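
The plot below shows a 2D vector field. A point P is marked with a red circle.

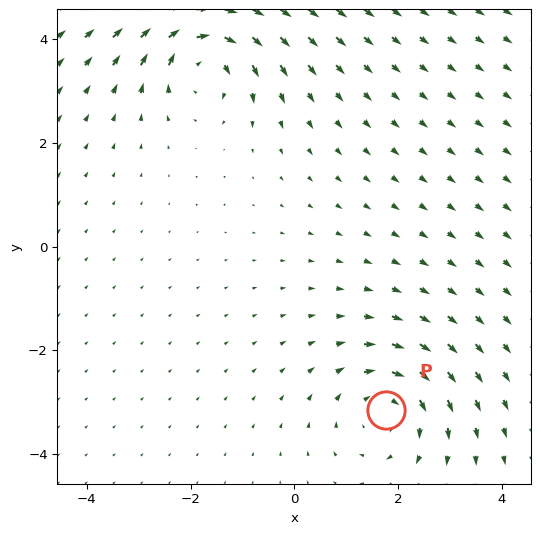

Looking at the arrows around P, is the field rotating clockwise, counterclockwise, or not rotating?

Near P at (1.8, -3.2) the arrows circulate clockwise. The curl (z-component) there is about -4; negative curl means clockwise rotation.

clockwise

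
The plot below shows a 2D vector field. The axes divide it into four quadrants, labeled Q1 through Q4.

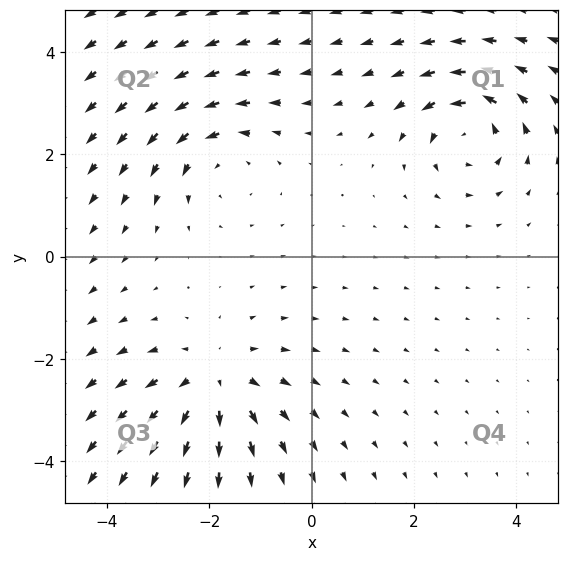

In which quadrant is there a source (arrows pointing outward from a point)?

The source sits at approximately (-1.9, -2.4), which lies in quadrant Q3. The divergence there is about +3, positive as expected for a source.

Q3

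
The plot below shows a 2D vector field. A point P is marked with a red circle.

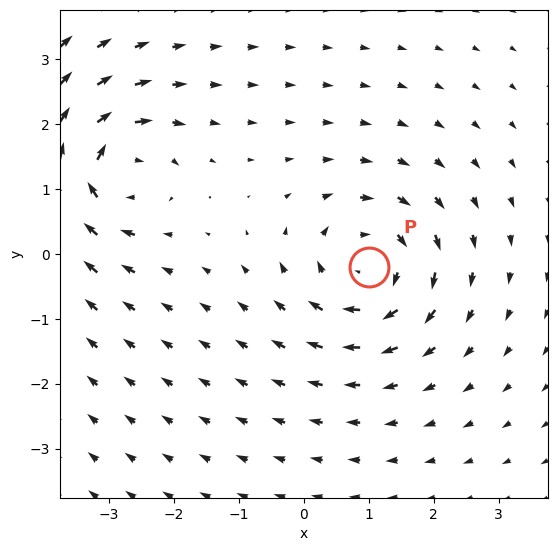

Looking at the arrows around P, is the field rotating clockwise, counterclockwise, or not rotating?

clockwise

Near P at (1.0, -0.2) the arrows circulate clockwise. The curl (z-component) there is about -4; negative curl means clockwise rotation.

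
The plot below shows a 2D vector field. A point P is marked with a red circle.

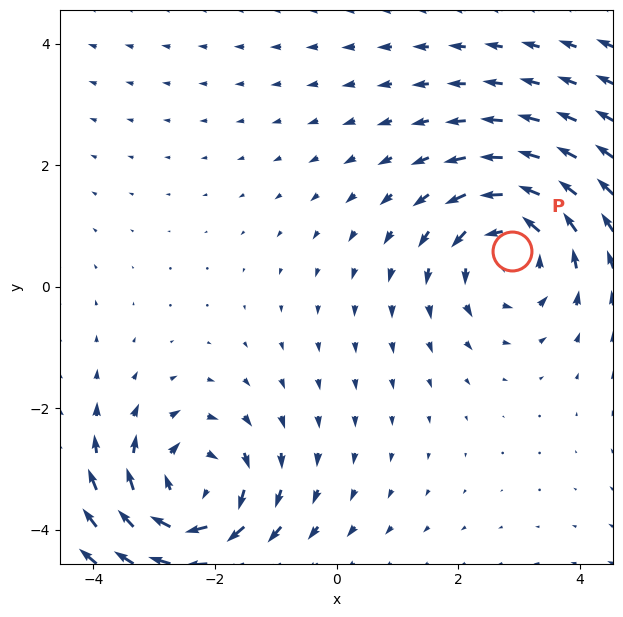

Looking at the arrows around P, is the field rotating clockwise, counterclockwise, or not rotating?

Near P at (2.9, 0.6) the arrows circulate counterclockwise. The curl (z-component) there is about +4; positive curl means counterclockwise rotation.

counterclockwise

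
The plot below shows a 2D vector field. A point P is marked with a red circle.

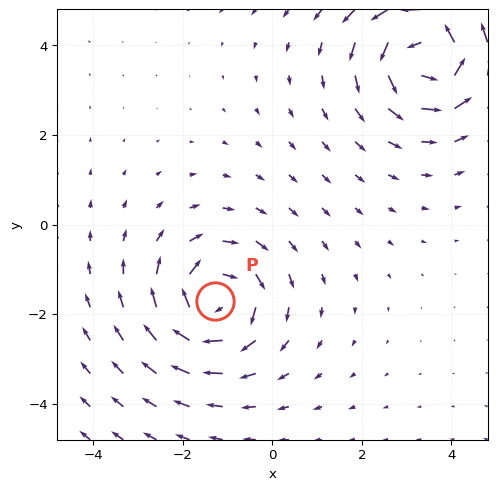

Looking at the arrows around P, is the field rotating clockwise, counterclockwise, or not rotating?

clockwise

Near P at (-1.3, -1.7) the arrows circulate clockwise. The curl (z-component) there is about -3; negative curl means clockwise rotation.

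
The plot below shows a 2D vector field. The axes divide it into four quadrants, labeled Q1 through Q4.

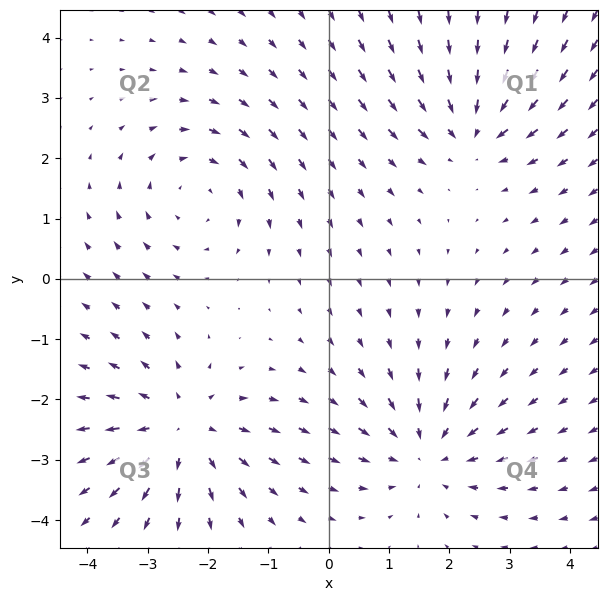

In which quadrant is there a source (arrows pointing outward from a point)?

The source sits at approximately (-2.4, -2.5), which lies in quadrant Q3. The divergence there is about +4, positive as expected for a source.

Q3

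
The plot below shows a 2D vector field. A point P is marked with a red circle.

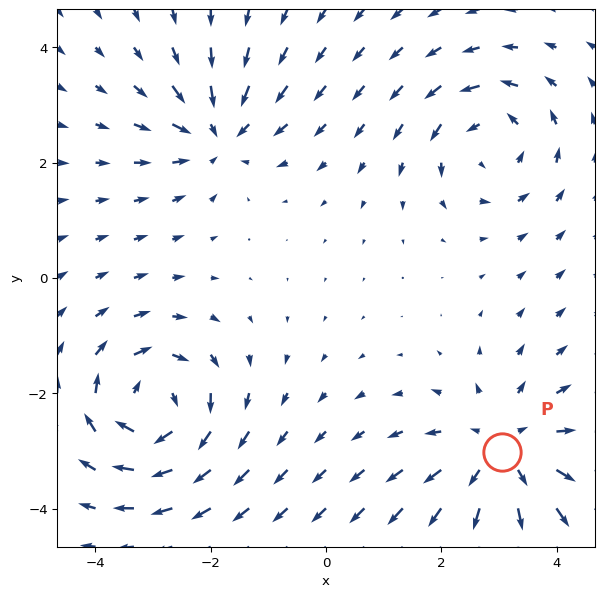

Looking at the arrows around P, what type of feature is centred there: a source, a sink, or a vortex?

At P (3.1, -3.0) the arrows spread outward. Divergence about +4, curl ≈0 — positive divergence with near-zero curl is a source.

source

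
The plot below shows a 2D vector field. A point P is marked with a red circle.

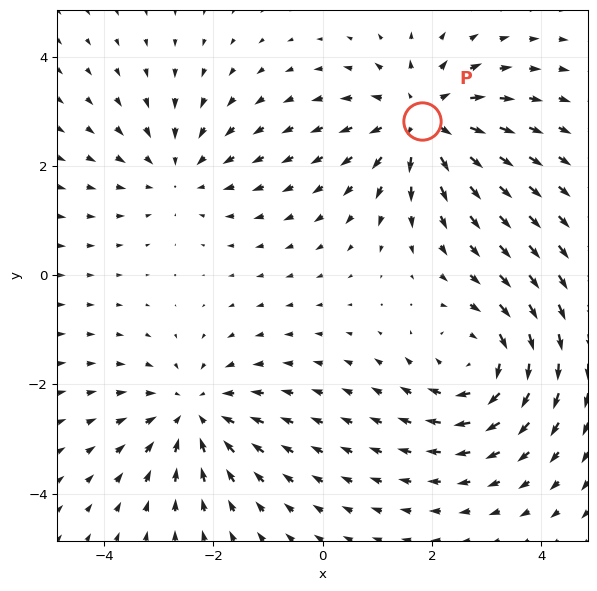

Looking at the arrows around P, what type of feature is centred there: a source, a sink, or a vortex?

At P (1.8, 2.8) the arrows spread outward. Divergence about +5, curl ≈0 — positive divergence with near-zero curl is a source.

source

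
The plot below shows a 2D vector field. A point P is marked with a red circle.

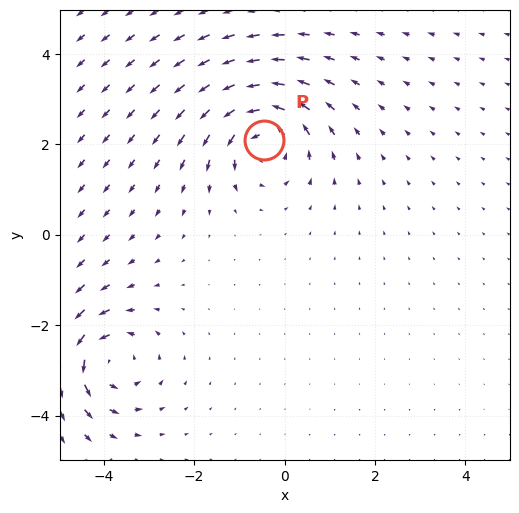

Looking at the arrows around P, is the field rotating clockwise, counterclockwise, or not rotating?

counterclockwise

Near P at (-0.4, 2.1) the arrows circulate counterclockwise. The curl (z-component) there is about +6; positive curl means counterclockwise rotation.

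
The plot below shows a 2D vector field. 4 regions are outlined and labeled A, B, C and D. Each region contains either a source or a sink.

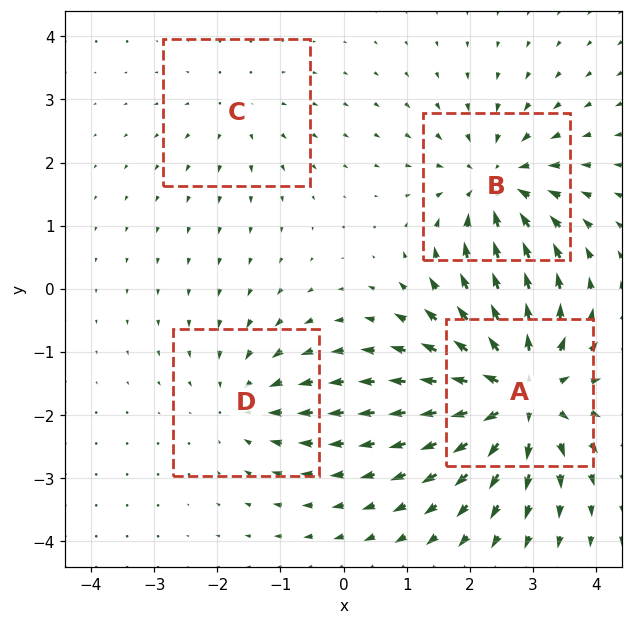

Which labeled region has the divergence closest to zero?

Divergence at each region's feature centre — A: about +7, B: about -5, C: about +2, D: about -3. Region C is closest to zero.

C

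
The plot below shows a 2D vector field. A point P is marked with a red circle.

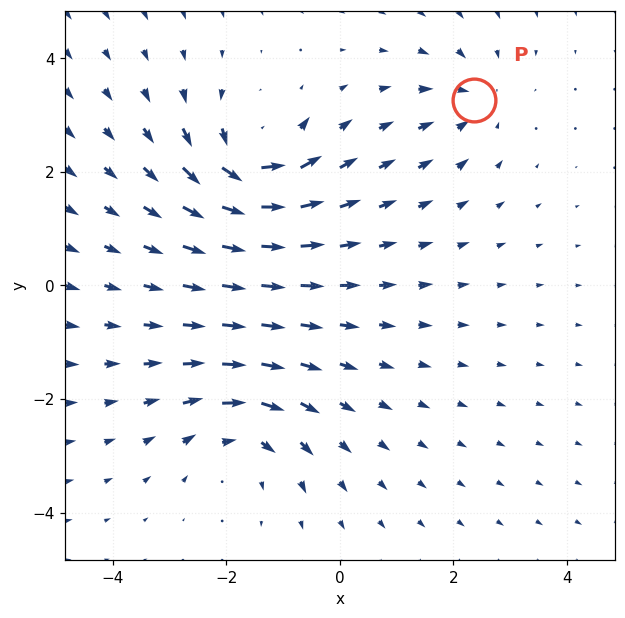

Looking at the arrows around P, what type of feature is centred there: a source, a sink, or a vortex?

At P (2.4, 3.3) the arrows converge inward. Divergence about -4, curl ≈0 — negative divergence with near-zero curl is a sink.

sink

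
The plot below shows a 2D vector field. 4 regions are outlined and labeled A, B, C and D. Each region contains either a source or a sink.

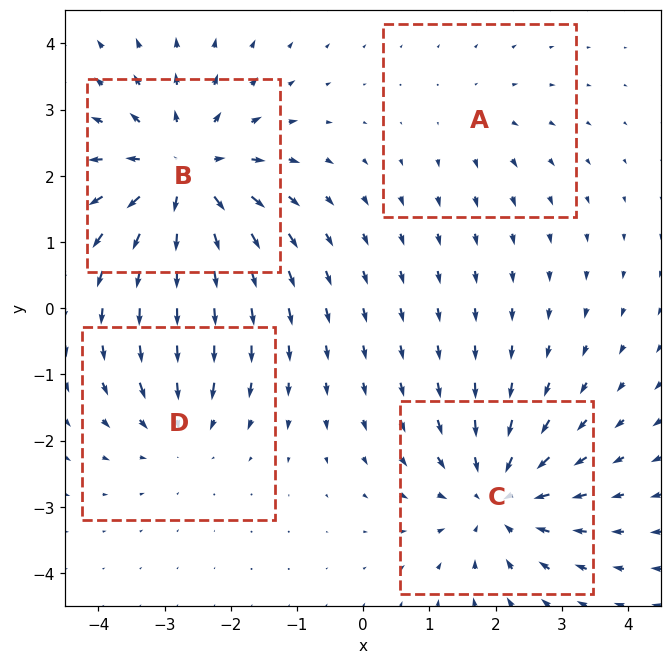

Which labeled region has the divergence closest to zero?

Divergence at each region's feature centre — A: about +2, B: about +6, C: about -5, D: about -3. Region A is closest to zero.

A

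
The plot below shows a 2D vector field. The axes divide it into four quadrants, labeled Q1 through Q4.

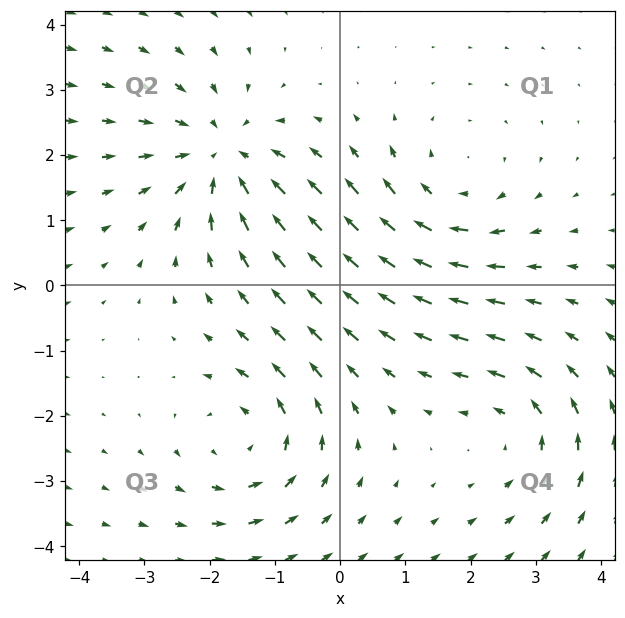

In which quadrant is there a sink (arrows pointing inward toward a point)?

Q2

The sink sits at approximately (-1.8, 2.0), which lies in quadrant Q2. The divergence there is about -4, negative as expected for a sink.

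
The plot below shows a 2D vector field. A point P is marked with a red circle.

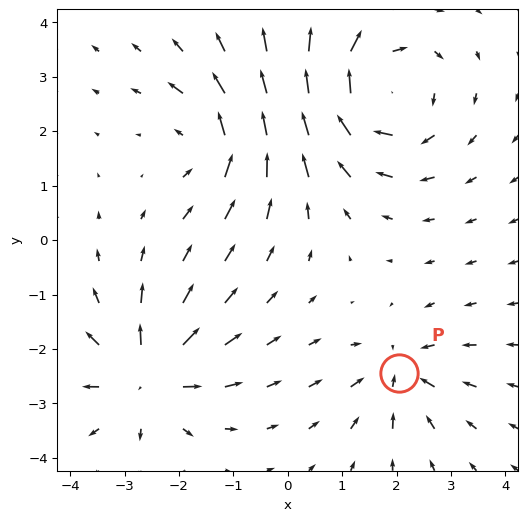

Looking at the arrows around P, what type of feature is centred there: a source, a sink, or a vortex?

sink

At P (2.0, -2.4) the arrows converge inward. Divergence about -4, curl ≈0 — negative divergence with near-zero curl is a sink.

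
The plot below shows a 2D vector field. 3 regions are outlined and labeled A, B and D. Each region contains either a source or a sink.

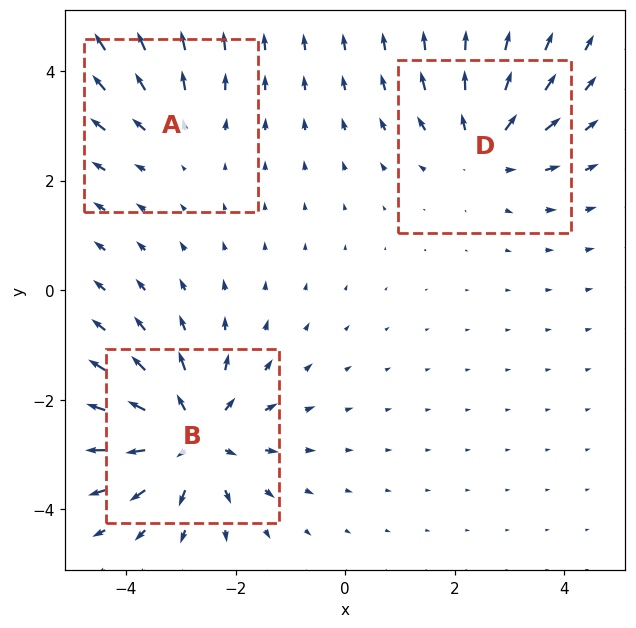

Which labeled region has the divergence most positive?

Divergence at each region's feature centre — A: about +2, B: about +5, D: about +3. Region B is most positive.

B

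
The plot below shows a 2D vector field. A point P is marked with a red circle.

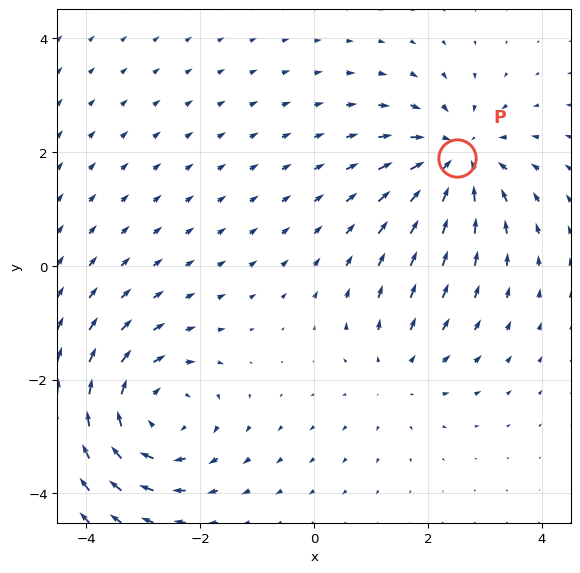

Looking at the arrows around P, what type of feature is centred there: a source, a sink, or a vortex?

sink

At P (2.5, 1.9) the arrows converge inward. Divergence about -4, curl ≈0 — negative divergence with near-zero curl is a sink.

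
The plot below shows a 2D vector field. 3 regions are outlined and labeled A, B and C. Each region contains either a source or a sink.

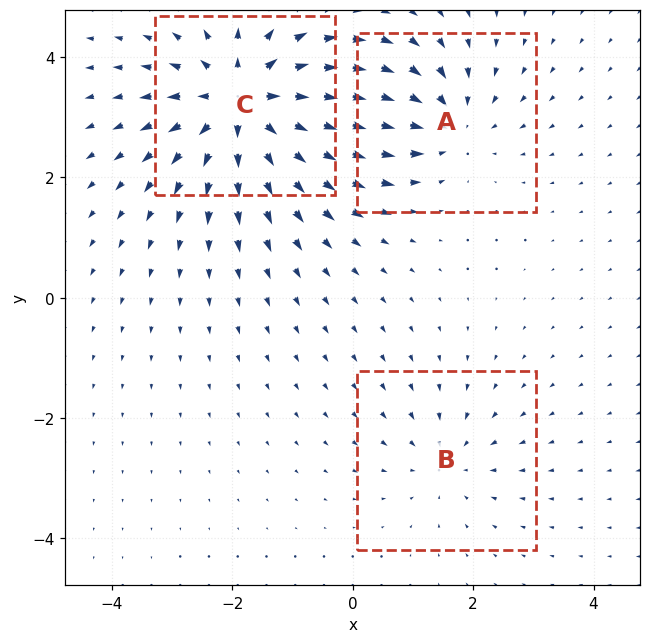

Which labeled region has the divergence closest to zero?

B

Divergence at each region's feature centre — A: about -3, B: about -2, C: about +5. Region B is closest to zero.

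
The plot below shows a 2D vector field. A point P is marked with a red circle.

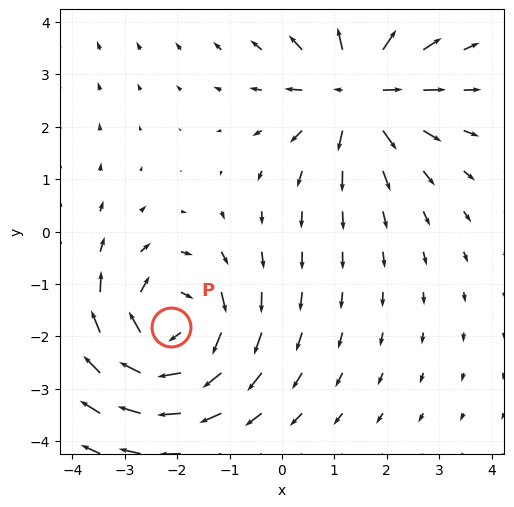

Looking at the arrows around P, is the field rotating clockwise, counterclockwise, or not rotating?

clockwise

Near P at (-2.1, -1.8) the arrows circulate clockwise. The curl (z-component) there is about -5; negative curl means clockwise rotation.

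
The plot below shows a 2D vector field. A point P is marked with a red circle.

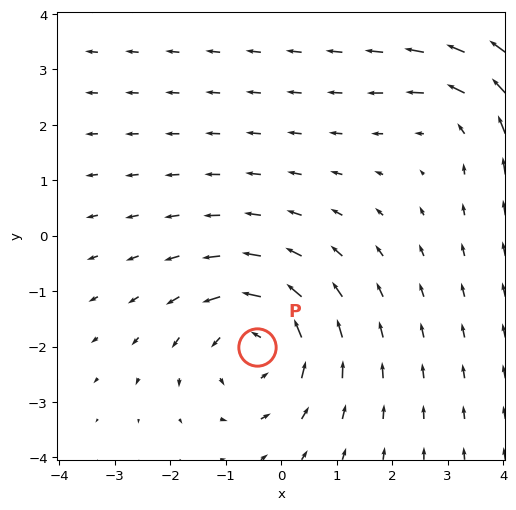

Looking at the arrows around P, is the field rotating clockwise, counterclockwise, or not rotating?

counterclockwise

Near P at (-0.4, -2.0) the arrows circulate counterclockwise. The curl (z-component) there is about +4; positive curl means counterclockwise rotation.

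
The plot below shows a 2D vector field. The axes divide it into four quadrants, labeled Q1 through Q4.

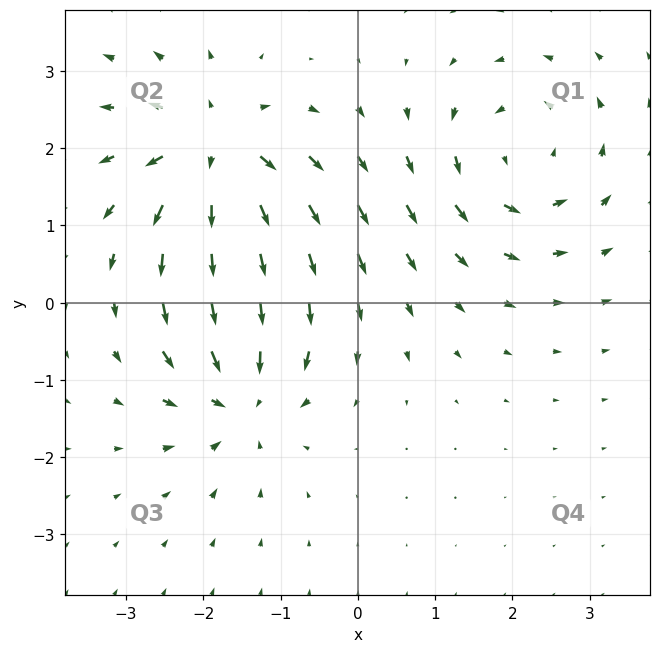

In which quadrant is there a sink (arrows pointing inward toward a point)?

Q3

The sink sits at approximately (-1.5, -1.2), which lies in quadrant Q3. The divergence there is about -6, negative as expected for a sink.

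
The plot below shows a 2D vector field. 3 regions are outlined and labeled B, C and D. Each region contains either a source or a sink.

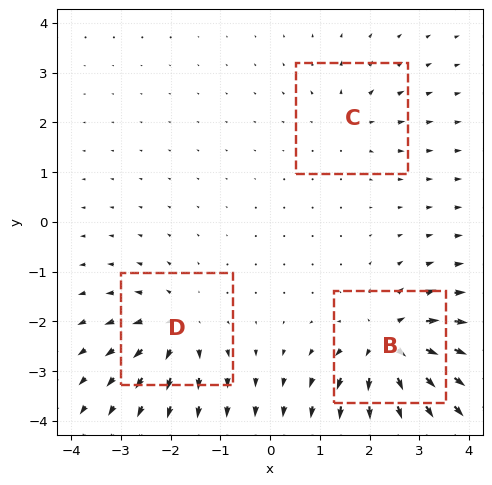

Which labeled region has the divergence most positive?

Divergence at each region's feature centre — B: about +6, C: about +2, D: about +4. Region B is most positive.

B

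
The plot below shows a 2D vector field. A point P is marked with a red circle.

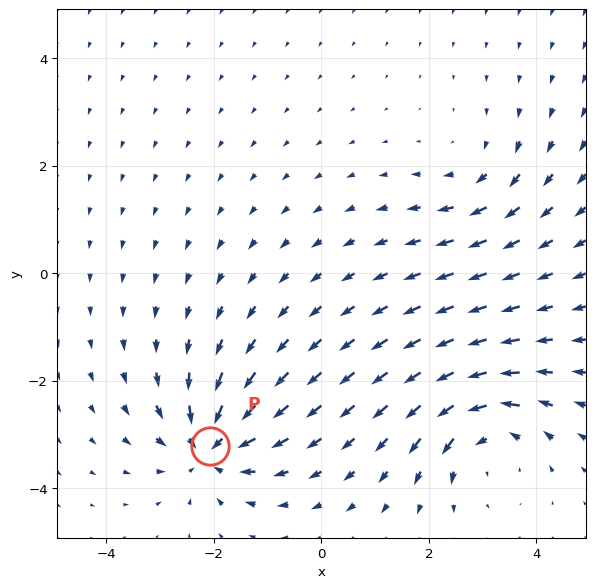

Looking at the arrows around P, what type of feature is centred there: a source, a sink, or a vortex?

sink

At P (-2.1, -3.2) the arrows converge inward. Divergence about -6, curl ≈0 — negative divergence with near-zero curl is a sink.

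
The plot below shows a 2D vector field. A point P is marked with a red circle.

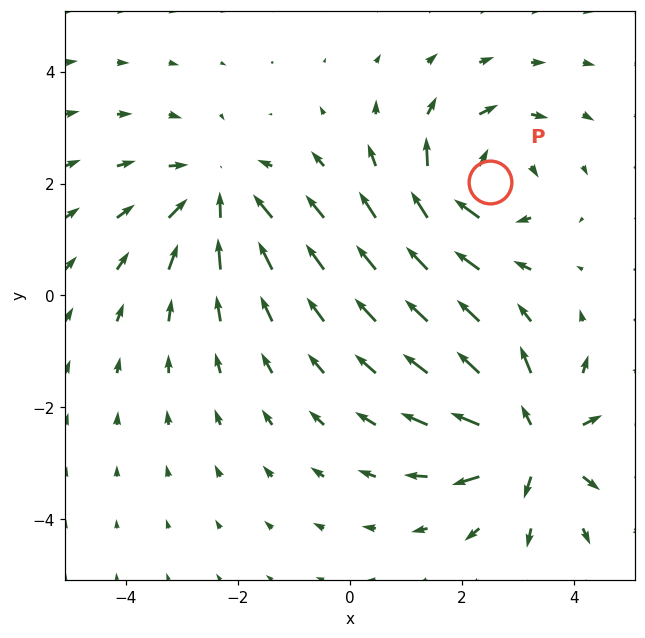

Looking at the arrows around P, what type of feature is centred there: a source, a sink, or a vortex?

vortex

At P (2.5, 2.0) the arrows circulate clockwise. Divergence ≈0, curl about -5 — near-zero divergence with nonzero curl is a vortex.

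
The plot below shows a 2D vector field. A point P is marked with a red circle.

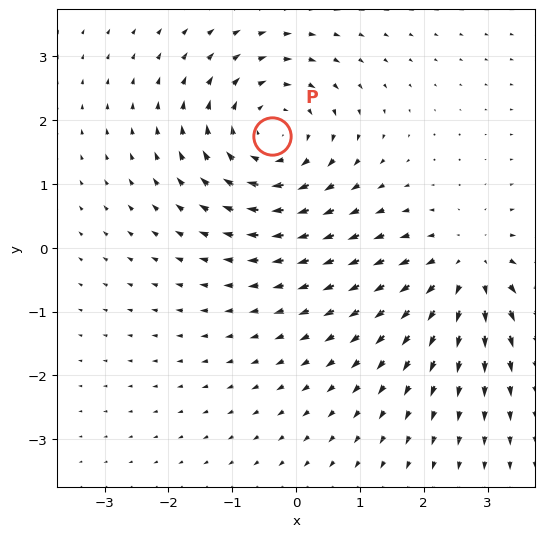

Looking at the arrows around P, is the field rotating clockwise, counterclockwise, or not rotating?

clockwise

Near P at (-0.4, 1.8) the arrows circulate clockwise. The curl (z-component) there is about -4; negative curl means clockwise rotation.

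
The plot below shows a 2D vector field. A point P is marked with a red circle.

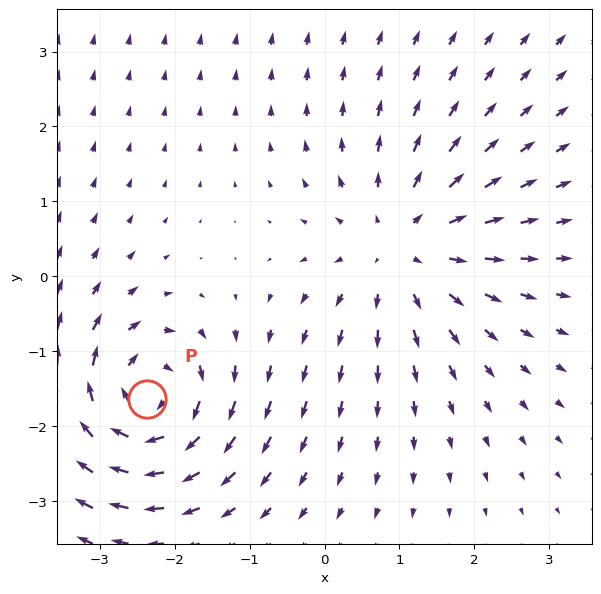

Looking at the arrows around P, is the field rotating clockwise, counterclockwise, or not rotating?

Near P at (-2.4, -1.6) the arrows circulate clockwise. The curl (z-component) there is about -6; negative curl means clockwise rotation.

clockwise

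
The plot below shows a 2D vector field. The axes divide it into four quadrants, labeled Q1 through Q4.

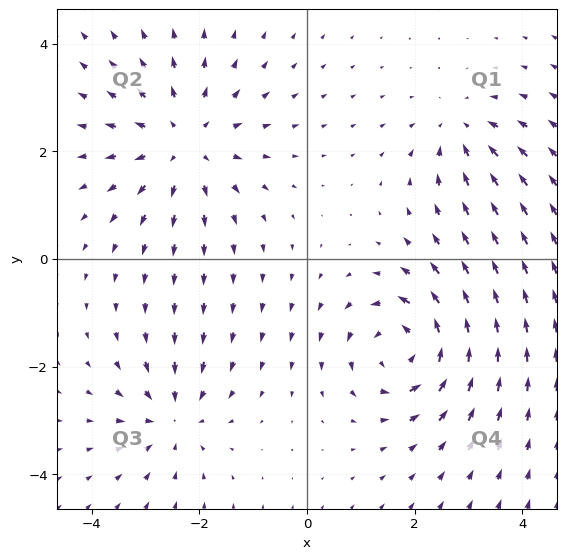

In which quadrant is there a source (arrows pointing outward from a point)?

Q2

The source sits at approximately (-2.3, 2.2), which lies in quadrant Q2. The divergence there is about +4, positive as expected for a source.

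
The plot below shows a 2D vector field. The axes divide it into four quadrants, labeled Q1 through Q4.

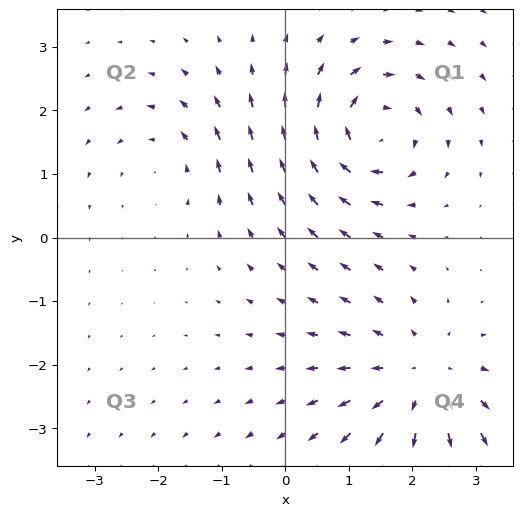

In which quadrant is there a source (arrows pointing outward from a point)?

The source sits at approximately (2.1, -2.2), which lies in quadrant Q4. The divergence there is about +4, positive as expected for a source.

Q4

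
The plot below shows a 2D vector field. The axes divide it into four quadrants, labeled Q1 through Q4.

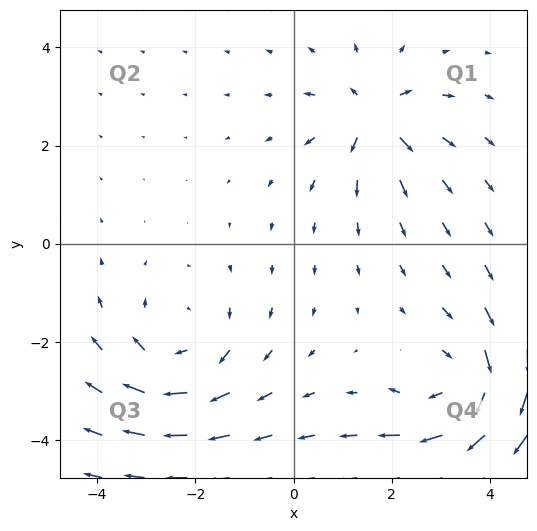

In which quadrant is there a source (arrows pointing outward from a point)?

Q1

The source sits at approximately (1.6, 2.6), which lies in quadrant Q1. The divergence there is about +4, positive as expected for a source.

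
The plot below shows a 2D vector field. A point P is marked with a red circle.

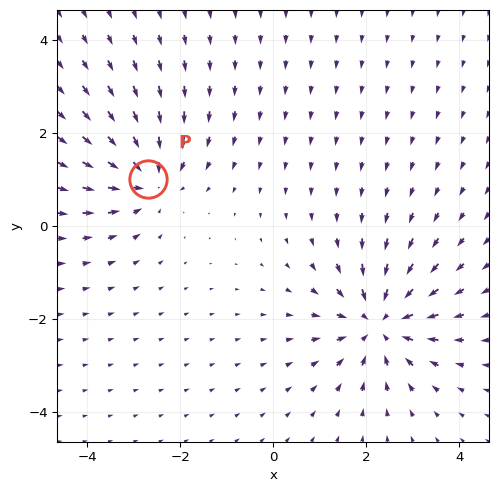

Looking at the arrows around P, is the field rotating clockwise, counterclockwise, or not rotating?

Near P at (-2.7, 1.0) the arrows show no circulation. The curl there is ≈0.

not rotating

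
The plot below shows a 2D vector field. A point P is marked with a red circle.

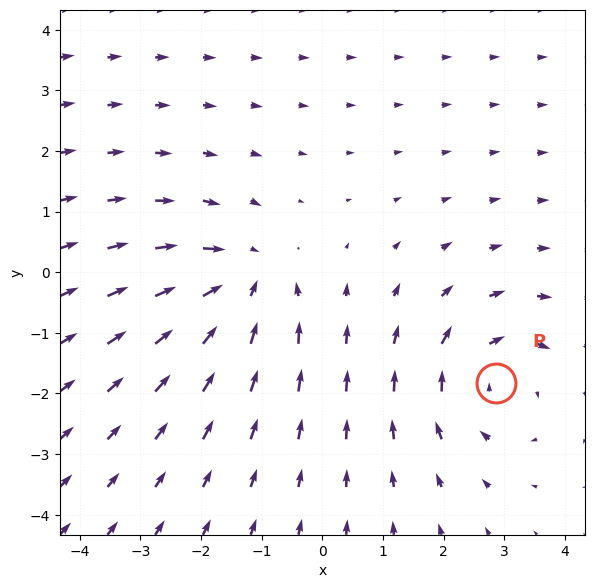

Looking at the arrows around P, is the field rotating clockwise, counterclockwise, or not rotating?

clockwise

Near P at (2.9, -1.8) the arrows circulate clockwise. The curl (z-component) there is about -4; negative curl means clockwise rotation.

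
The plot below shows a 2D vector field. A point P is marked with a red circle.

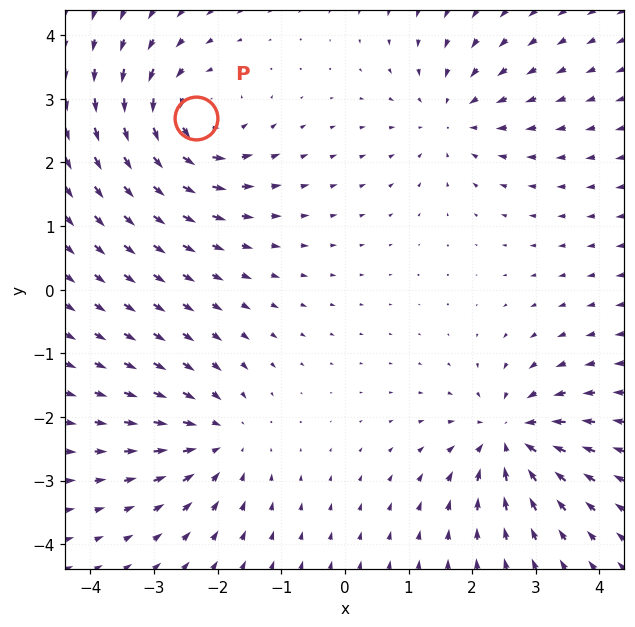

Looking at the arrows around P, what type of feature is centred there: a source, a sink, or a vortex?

vortex

At P (-2.3, 2.7) the arrows circulate counterclockwise. Divergence ≈0, curl about +5 — near-zero divergence with nonzero curl is a vortex.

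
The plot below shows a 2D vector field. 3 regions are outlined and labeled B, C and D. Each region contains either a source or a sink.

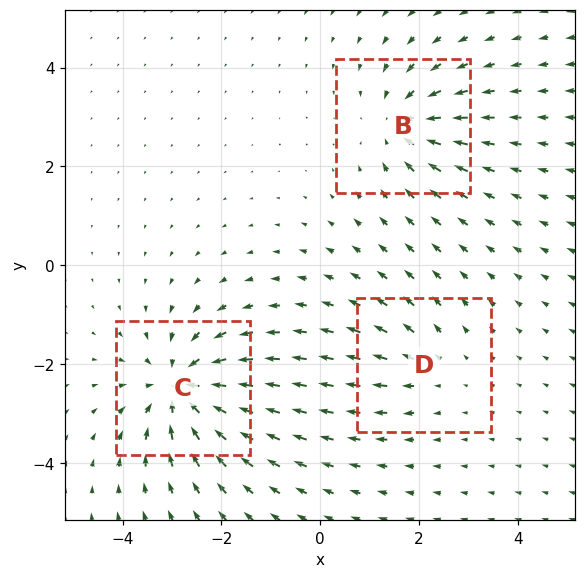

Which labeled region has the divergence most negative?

C

Divergence at each region's feature centre — B: about -4, C: about -5, D: about +2. Region C is most negative.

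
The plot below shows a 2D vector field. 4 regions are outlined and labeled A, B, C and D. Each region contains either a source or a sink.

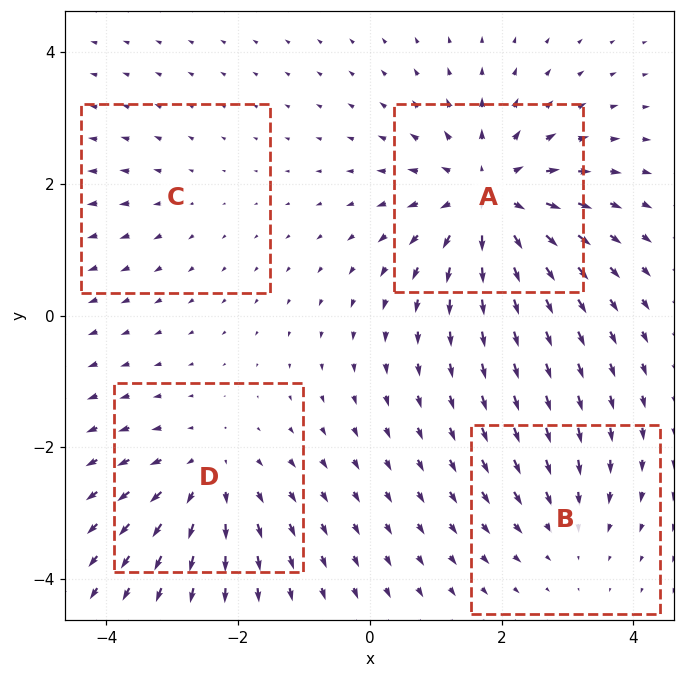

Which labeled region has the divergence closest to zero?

C

Divergence at each region's feature centre — A: about +7, B: about -3, C: about +2, D: about +5. Region C is closest to zero.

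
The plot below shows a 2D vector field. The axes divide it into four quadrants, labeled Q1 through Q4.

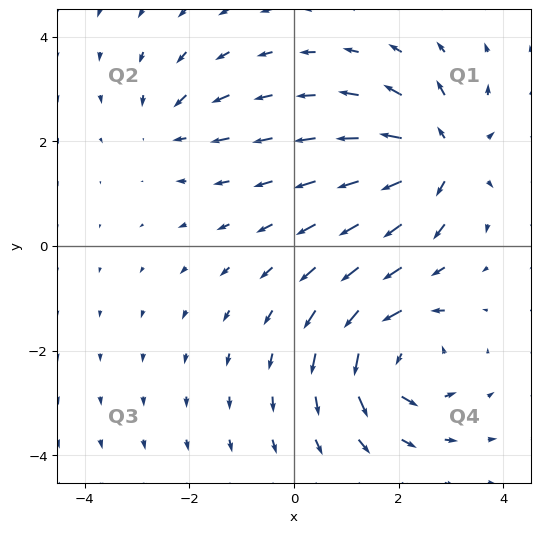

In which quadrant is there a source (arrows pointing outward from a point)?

The source sits at approximately (2.8, 1.7), which lies in quadrant Q1. The divergence there is about +6, positive as expected for a source.

Q1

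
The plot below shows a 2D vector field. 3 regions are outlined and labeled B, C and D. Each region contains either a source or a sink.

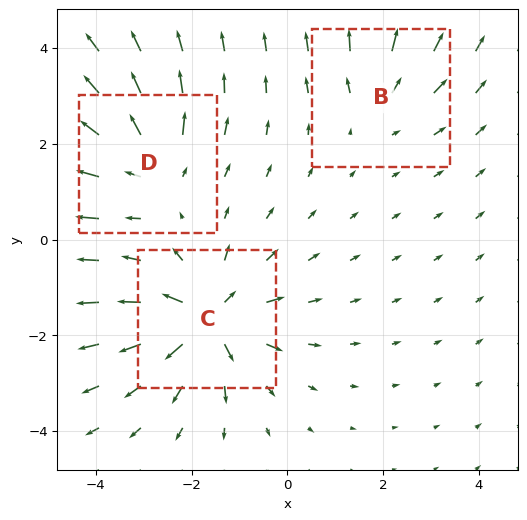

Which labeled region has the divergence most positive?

C

Divergence at each region's feature centre — B: about +3, C: about +6, D: about +4. Region C is most positive.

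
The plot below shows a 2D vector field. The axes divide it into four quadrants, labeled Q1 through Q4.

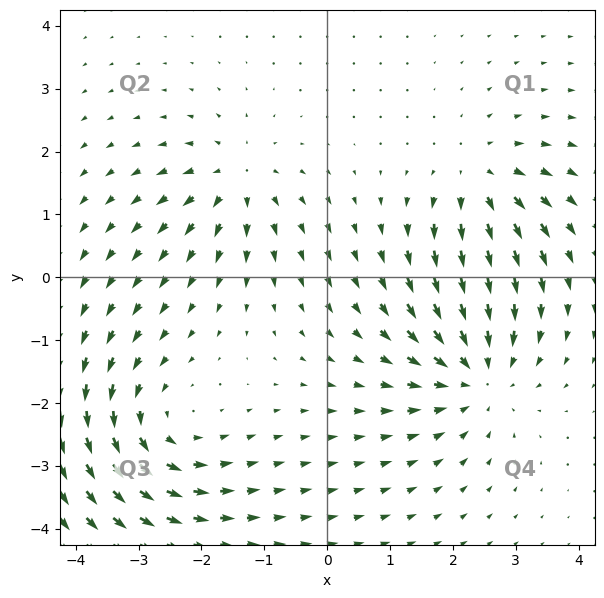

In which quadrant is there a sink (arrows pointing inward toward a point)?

Q4

The sink sits at approximately (2.4, -1.5), which lies in quadrant Q4. The divergence there is about -4, negative as expected for a sink.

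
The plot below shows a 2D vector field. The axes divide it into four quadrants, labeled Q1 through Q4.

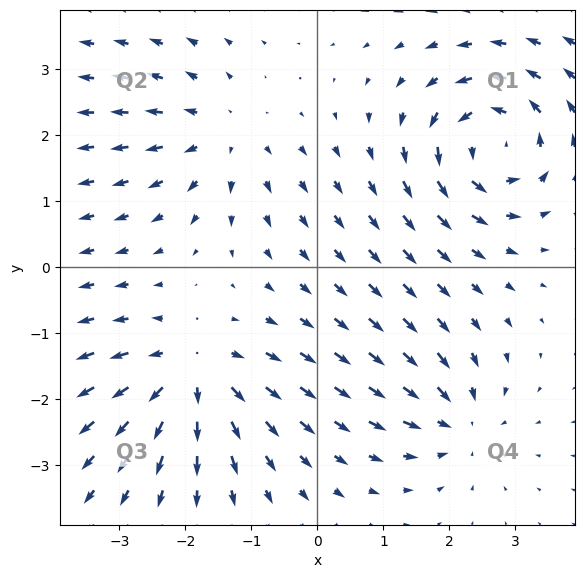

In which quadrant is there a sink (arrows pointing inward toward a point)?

The sink sits at approximately (2.1, -2.3), which lies in quadrant Q4. The divergence there is about -4, negative as expected for a sink.

Q4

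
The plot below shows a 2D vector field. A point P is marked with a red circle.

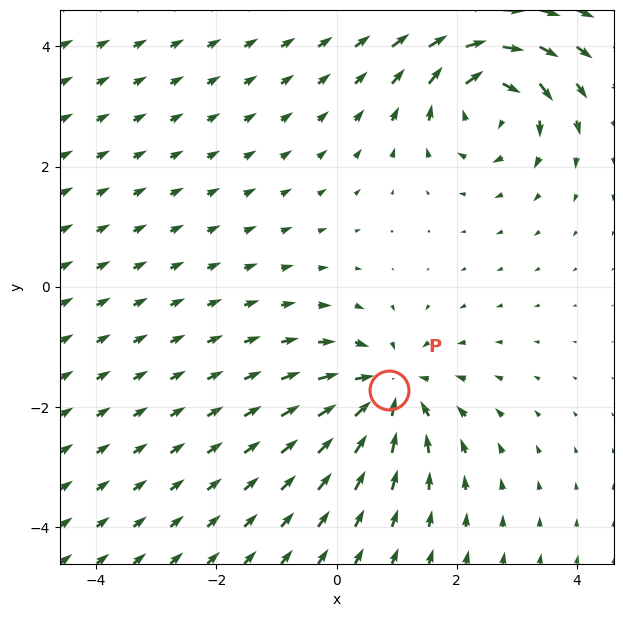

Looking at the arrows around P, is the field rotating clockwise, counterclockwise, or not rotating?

Near P at (0.9, -1.7) the arrows show no circulation. The curl there is ≈0.

not rotating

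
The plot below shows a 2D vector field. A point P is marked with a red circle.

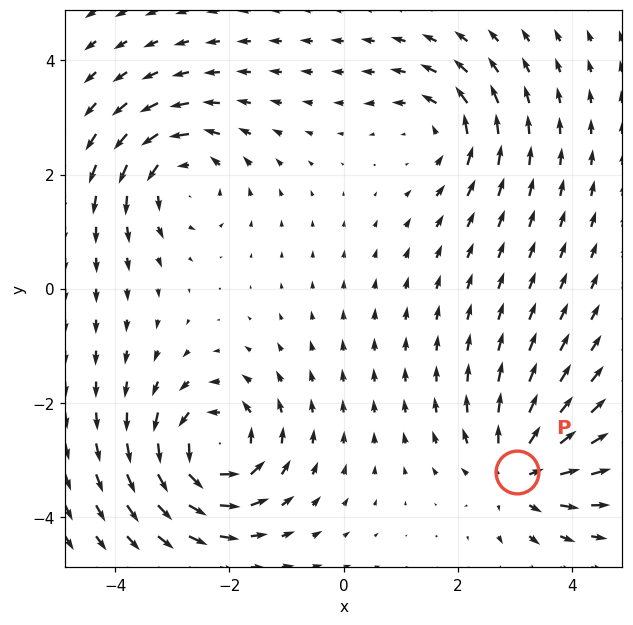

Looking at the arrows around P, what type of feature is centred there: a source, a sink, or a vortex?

source

At P (3.0, -3.2) the arrows spread outward. Divergence about +5, curl ≈0 — positive divergence with near-zero curl is a source.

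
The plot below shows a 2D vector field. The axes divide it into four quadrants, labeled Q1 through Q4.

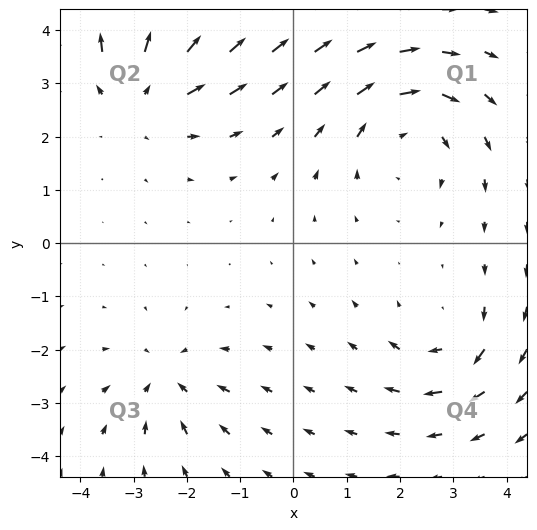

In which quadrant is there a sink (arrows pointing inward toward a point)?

Q3

The sink sits at approximately (-2.4, -2.6), which lies in quadrant Q3. The divergence there is about -4, negative as expected for a sink.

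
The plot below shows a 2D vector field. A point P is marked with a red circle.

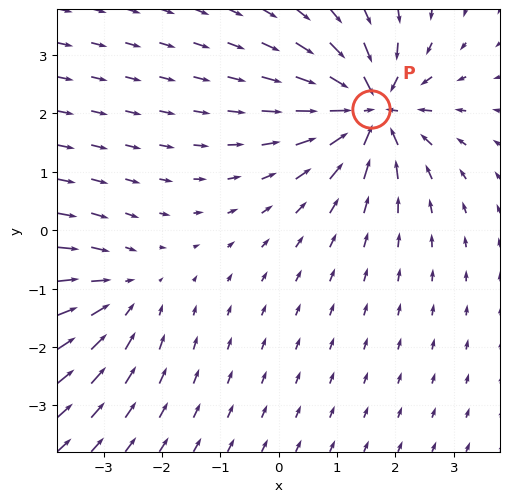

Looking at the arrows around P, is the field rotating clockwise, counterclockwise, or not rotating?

Near P at (1.6, 2.1) the arrows show no circulation. The curl there is ≈0.

not rotating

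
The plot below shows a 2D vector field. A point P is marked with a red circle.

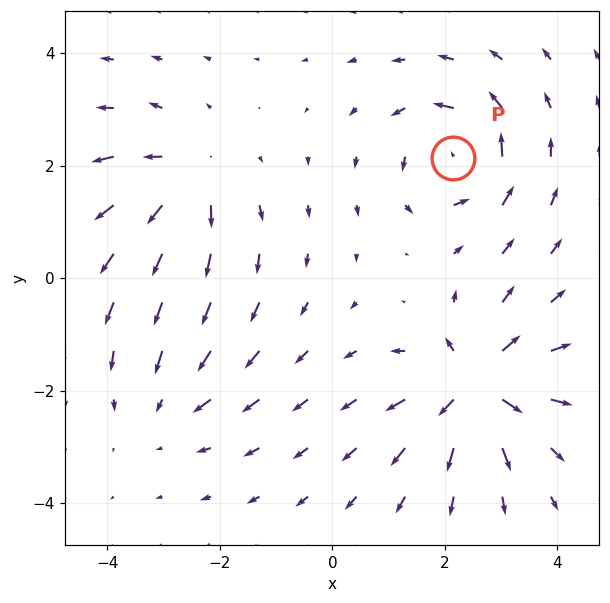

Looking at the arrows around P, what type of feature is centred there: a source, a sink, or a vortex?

At P (2.1, 2.1) the arrows circulate counterclockwise. Divergence ≈0, curl about +5 — near-zero divergence with nonzero curl is a vortex.

vortex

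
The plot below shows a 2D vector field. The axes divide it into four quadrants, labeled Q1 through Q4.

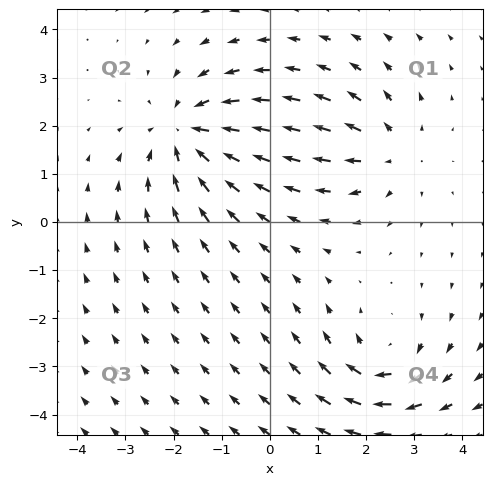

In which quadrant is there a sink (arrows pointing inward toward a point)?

Q2

The sink sits at approximately (-1.7, 1.8), which lies in quadrant Q2. The divergence there is about -4, negative as expected for a sink.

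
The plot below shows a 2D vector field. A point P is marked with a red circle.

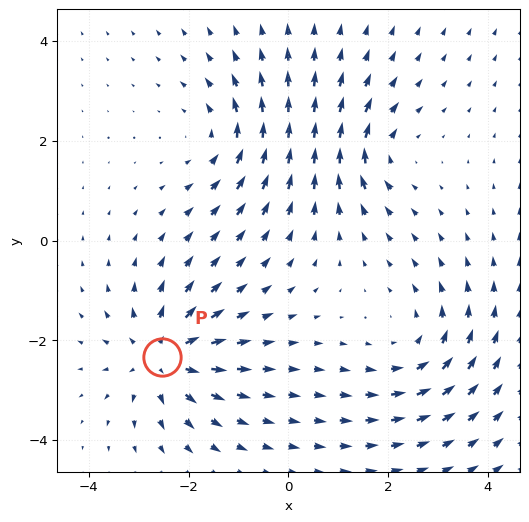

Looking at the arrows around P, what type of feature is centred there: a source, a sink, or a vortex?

source

At P (-2.5, -2.3) the arrows spread outward. Divergence about +5, curl ≈0 — positive divergence with near-zero curl is a source.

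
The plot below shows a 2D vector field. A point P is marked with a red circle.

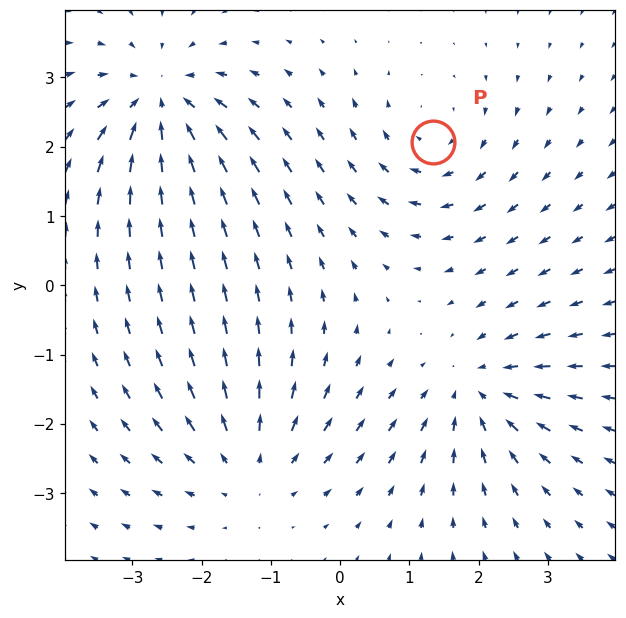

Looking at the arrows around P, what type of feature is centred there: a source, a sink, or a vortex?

vortex

At P (1.3, 2.1) the arrows circulate clockwise. Divergence ≈0, curl about -3 — near-zero divergence with nonzero curl is a vortex.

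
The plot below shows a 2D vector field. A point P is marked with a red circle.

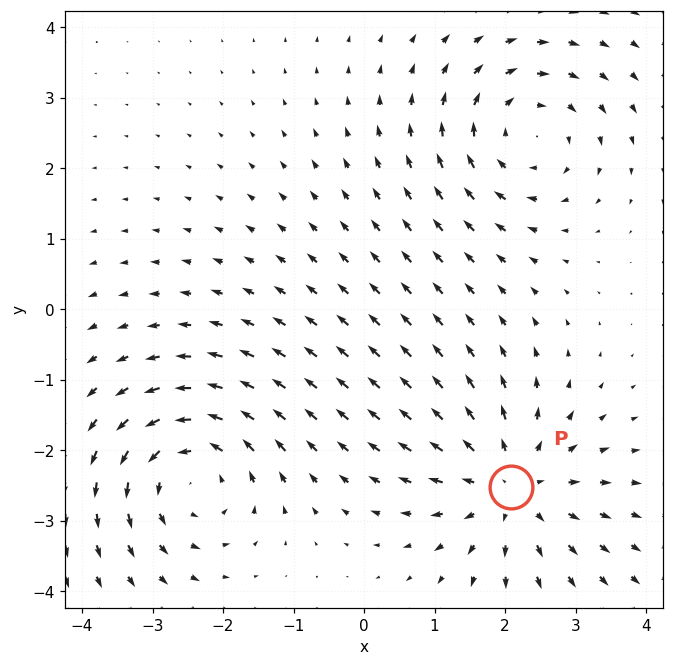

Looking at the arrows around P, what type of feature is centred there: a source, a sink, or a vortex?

source

At P (2.1, -2.5) the arrows spread outward. Divergence about +4, curl ≈0 — positive divergence with near-zero curl is a source.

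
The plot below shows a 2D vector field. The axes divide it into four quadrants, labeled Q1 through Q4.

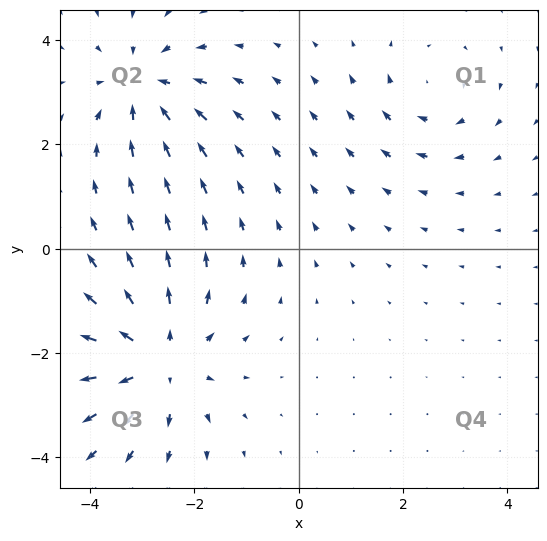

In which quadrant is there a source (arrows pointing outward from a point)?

Q3

The source sits at approximately (-2.7, -2.1), which lies in quadrant Q3. The divergence there is about +4, positive as expected for a source.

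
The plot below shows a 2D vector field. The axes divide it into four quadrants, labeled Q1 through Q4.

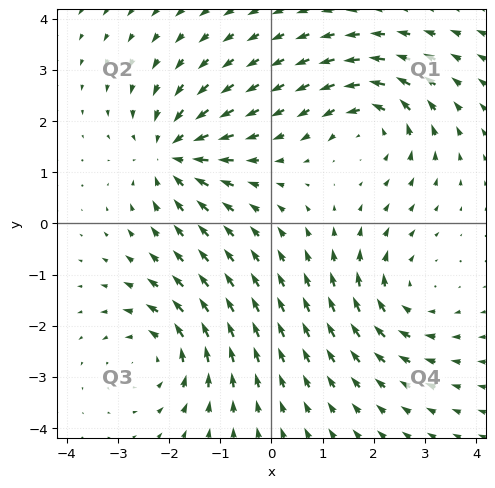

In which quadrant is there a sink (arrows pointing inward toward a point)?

Q2

The sink sits at approximately (-1.9, 1.4), which lies in quadrant Q2. The divergence there is about -6, negative as expected for a sink.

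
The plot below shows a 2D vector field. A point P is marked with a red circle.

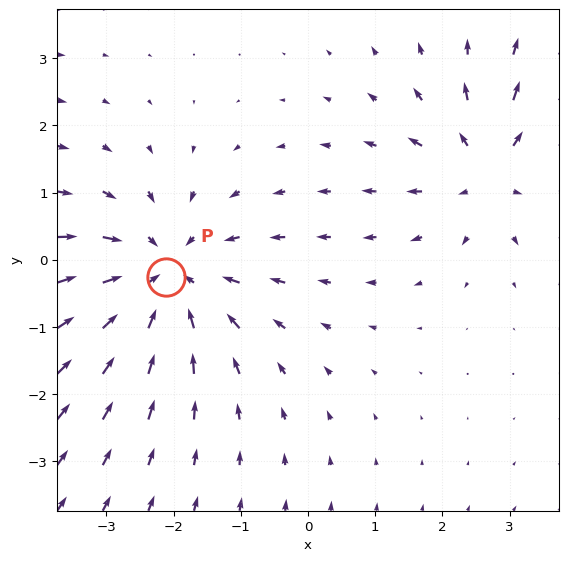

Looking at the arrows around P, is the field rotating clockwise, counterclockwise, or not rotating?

not rotating

Near P at (-2.1, -0.3) the arrows show no circulation. The curl there is ≈0.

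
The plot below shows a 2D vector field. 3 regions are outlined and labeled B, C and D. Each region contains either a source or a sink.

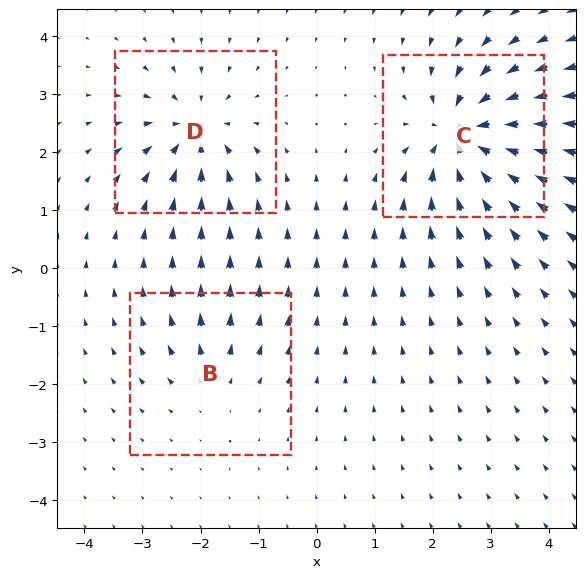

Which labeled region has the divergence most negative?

Divergence at each region's feature centre — B: about +2, C: about -6, D: about -4. Region C is most negative.

C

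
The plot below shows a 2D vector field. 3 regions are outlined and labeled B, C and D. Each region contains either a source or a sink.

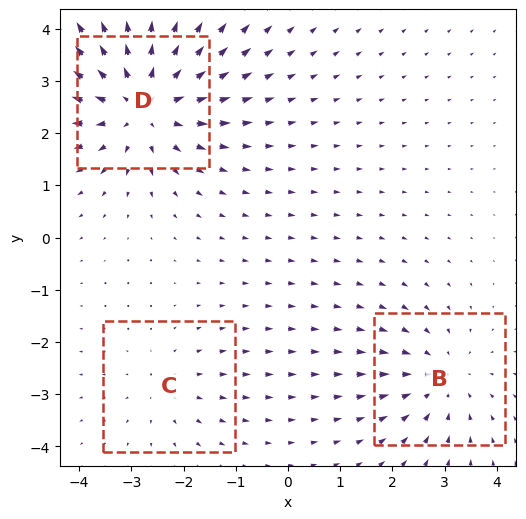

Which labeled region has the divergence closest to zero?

Divergence at each region's feature centre — B: about -3, C: about +2, D: about +5. Region C is closest to zero.

C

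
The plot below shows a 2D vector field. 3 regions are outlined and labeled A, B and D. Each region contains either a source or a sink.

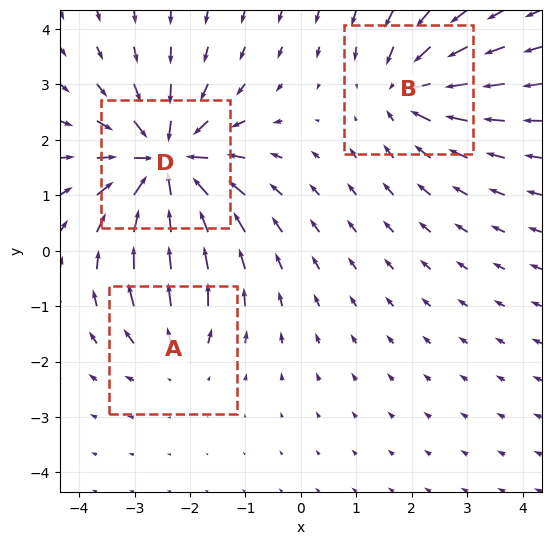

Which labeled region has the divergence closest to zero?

A

Divergence at each region's feature centre — A: about +2, B: about -4, D: about -6. Region A is closest to zero.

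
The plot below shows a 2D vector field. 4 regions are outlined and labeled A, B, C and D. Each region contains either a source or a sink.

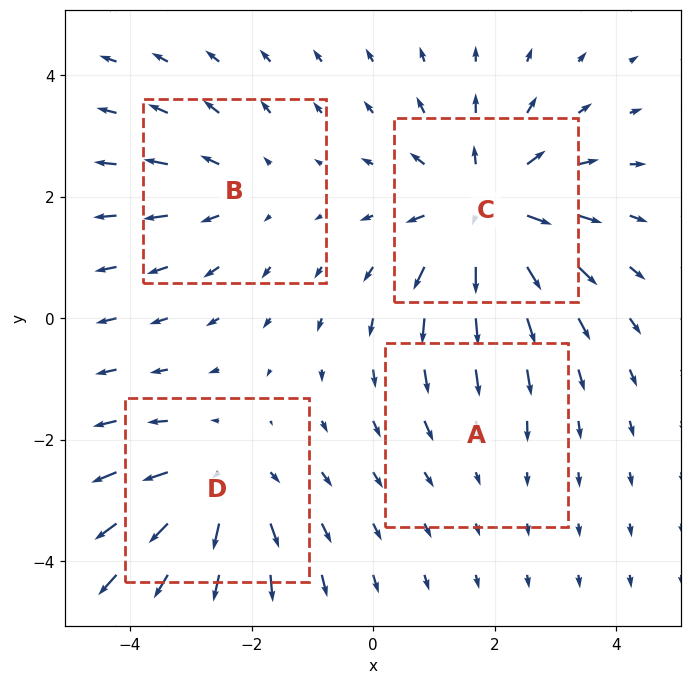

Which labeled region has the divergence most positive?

C

Divergence at each region's feature centre — A: about -2, B: about +3, C: about +6, D: about +4. Region C is most positive.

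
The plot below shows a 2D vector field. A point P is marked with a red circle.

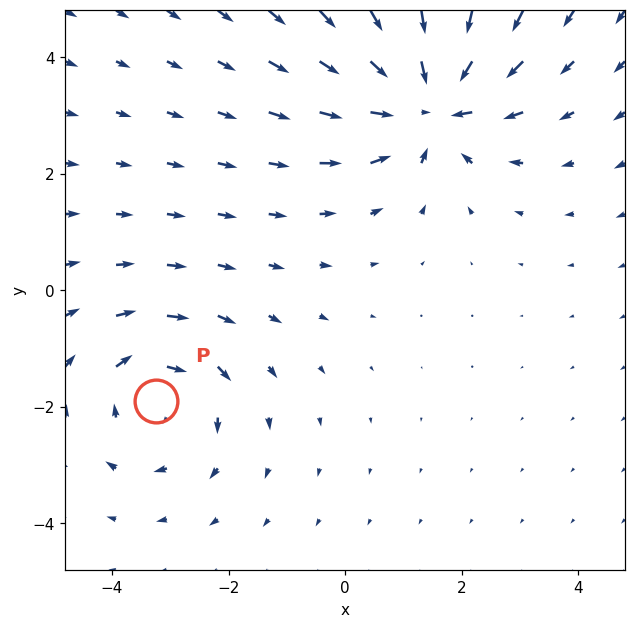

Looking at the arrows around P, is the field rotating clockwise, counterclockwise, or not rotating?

clockwise

Near P at (-3.2, -1.9) the arrows circulate clockwise. The curl (z-component) there is about -3; negative curl means clockwise rotation.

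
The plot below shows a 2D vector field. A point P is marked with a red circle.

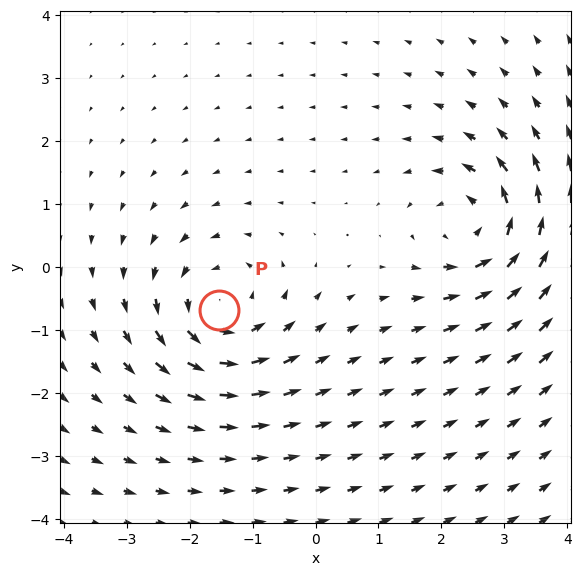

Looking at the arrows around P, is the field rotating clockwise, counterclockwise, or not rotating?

counterclockwise

Near P at (-1.5, -0.7) the arrows circulate counterclockwise. The curl (z-component) there is about +4; positive curl means counterclockwise rotation.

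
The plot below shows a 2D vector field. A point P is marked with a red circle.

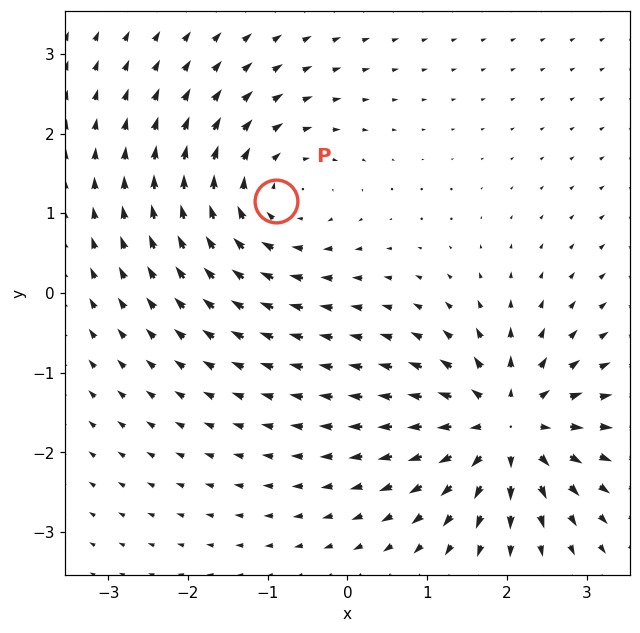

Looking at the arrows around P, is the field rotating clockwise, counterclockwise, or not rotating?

clockwise

Near P at (-0.9, 1.2) the arrows circulate clockwise. The curl (z-component) there is about -4; negative curl means clockwise rotation.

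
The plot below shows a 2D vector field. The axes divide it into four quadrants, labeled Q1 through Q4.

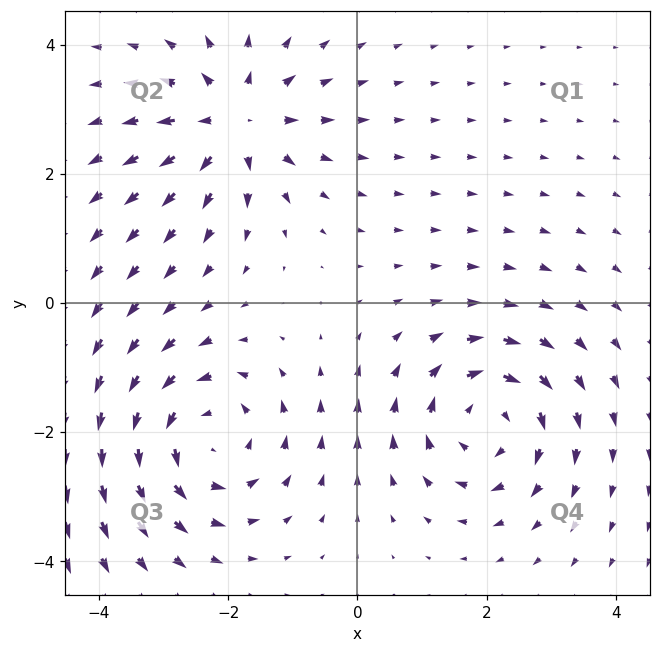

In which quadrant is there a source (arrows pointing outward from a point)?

Q2

The source sits at approximately (-1.9, 2.8), which lies in quadrant Q2. The divergence there is about +4, positive as expected for a source.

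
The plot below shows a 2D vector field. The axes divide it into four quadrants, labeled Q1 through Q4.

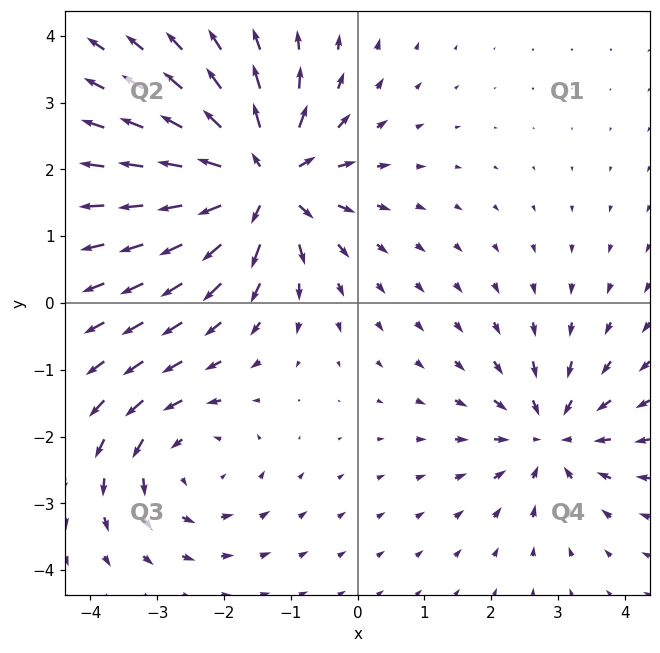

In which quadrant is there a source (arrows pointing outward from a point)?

The source sits at approximately (-1.4, 1.8), which lies in quadrant Q2. The divergence there is about +6, positive as expected for a source.

Q2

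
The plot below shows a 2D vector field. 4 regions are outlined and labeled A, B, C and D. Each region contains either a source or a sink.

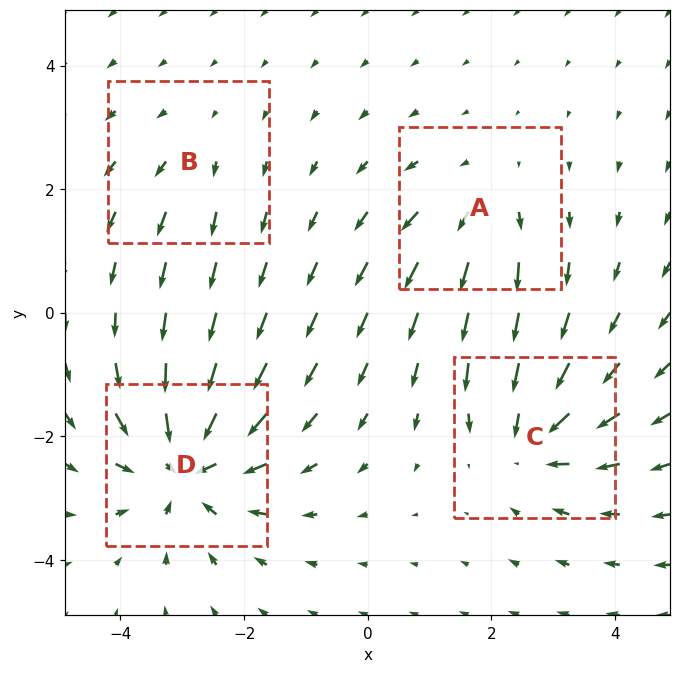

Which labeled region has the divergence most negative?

Divergence at each region's feature centre — A: about +3, B: about +2, C: about -5, D: about -7. Region D is most negative.

D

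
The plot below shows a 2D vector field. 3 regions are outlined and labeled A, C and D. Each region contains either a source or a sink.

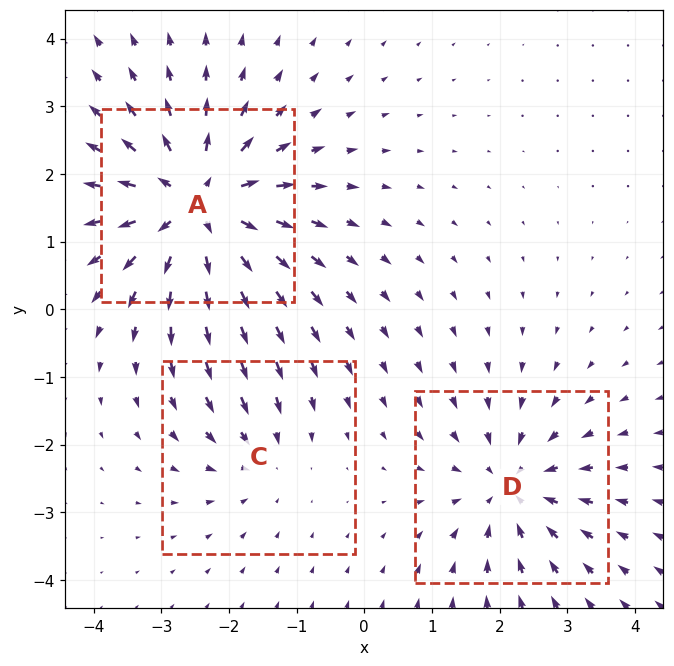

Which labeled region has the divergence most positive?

A

Divergence at each region's feature centre — A: about +5, C: about -2, D: about -4. Region A is most positive.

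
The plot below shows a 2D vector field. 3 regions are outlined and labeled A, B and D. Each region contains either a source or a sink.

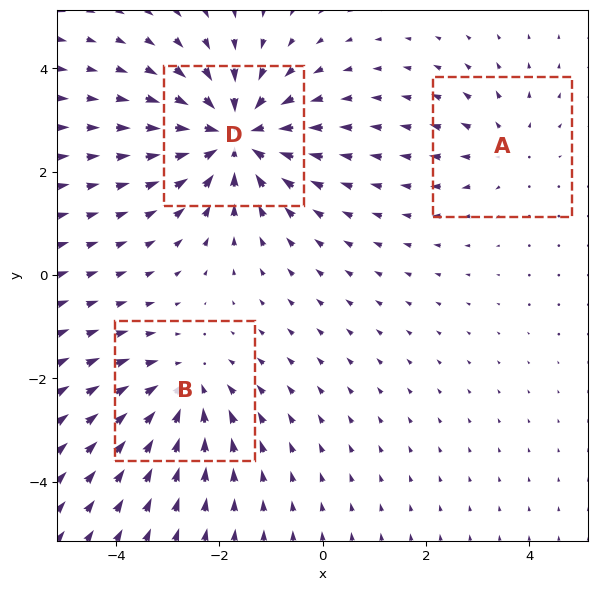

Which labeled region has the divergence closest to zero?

Divergence at each region's feature centre — A: about +2, B: about -3, D: about -5. Region A is closest to zero.

A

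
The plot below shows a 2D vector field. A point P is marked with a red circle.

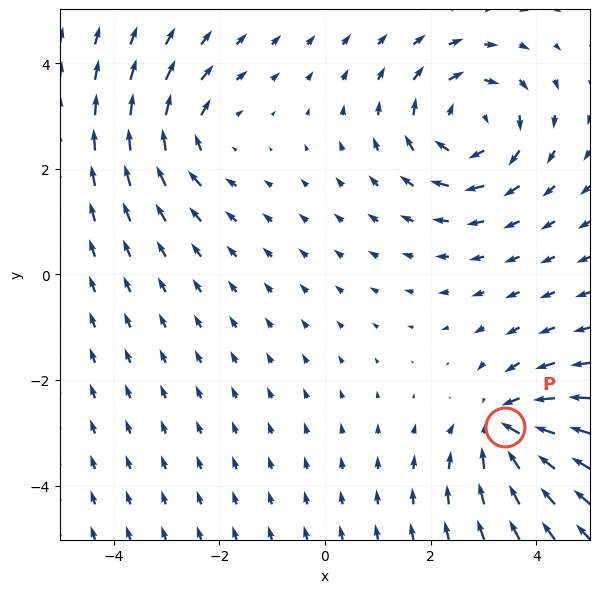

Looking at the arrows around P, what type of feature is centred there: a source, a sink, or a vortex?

sink

At P (3.4, -2.9) the arrows converge inward. Divergence about -5, curl ≈0 — negative divergence with near-zero curl is a sink.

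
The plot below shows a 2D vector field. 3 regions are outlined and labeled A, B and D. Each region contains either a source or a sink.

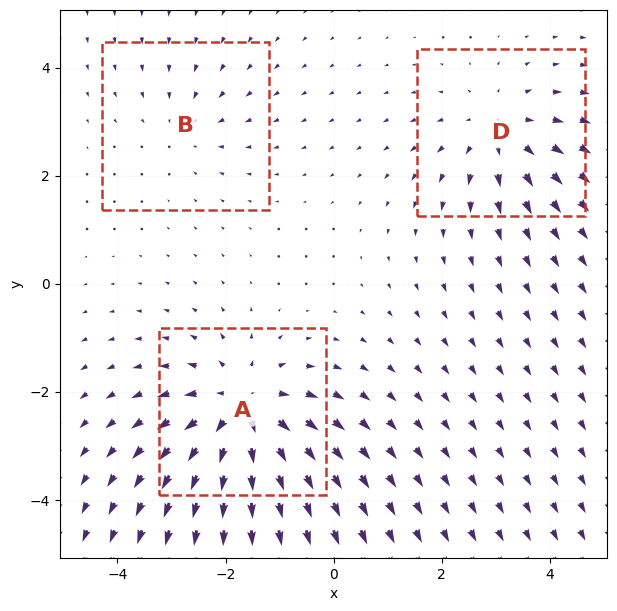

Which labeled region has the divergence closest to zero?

B

Divergence at each region's feature centre — A: about +5, B: about -2, D: about +3. Region B is closest to zero.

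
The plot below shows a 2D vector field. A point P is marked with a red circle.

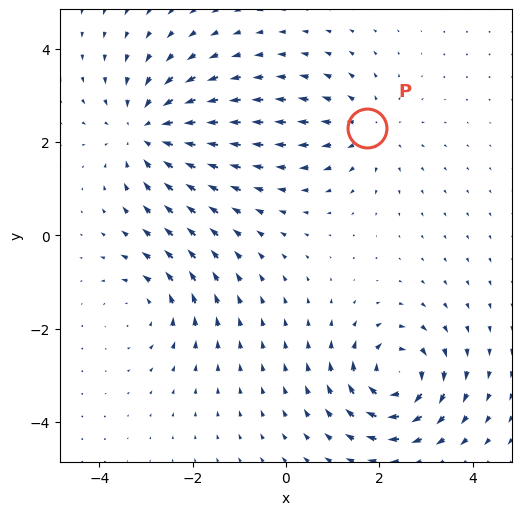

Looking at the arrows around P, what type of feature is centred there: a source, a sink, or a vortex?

At P (1.7, 2.3) the arrows spread outward. Divergence about +3, curl ≈0 — positive divergence with near-zero curl is a source.

source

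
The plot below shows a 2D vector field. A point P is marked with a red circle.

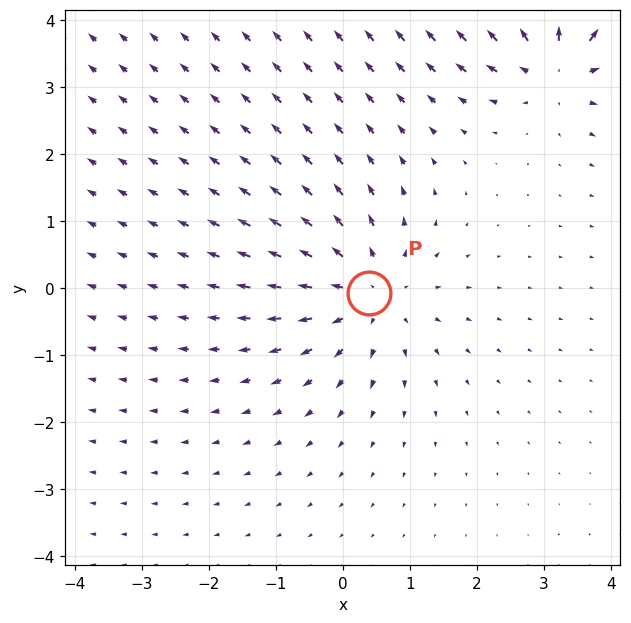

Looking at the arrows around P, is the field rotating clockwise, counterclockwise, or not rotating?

not rotating

Near P at (0.4, -0.1) the arrows show no circulation. The curl there is ≈0.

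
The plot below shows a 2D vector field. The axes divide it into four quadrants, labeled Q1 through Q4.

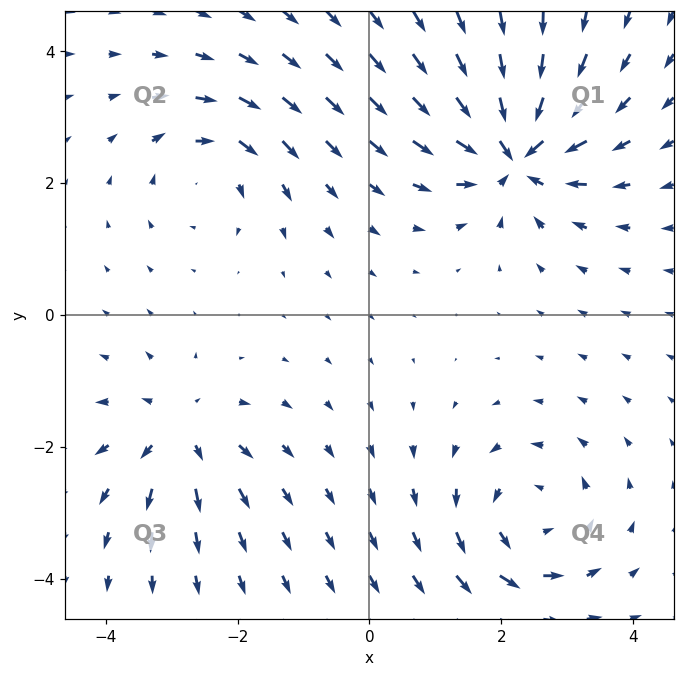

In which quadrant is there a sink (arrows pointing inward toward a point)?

The sink sits at approximately (2.2, 2.5), which lies in quadrant Q1. The divergence there is about -6, negative as expected for a sink.

Q1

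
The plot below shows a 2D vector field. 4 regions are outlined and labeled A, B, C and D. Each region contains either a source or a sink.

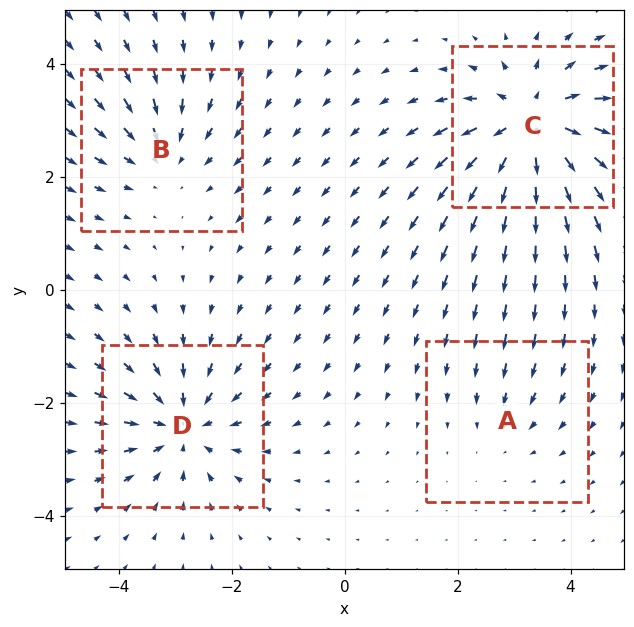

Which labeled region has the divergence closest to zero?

A

Divergence at each region's feature centre — A: about -2, B: about -4, C: about +7, D: about -5. Region A is closest to zero.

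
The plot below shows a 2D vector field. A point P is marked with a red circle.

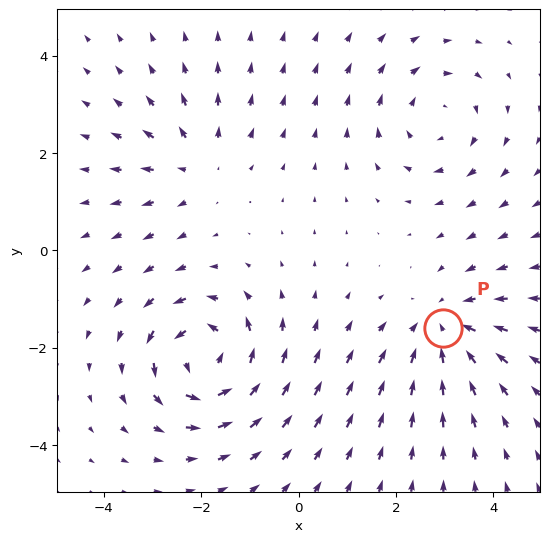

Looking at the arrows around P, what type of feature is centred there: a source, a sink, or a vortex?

sink

At P (3.0, -1.6) the arrows converge inward. Divergence about -4, curl ≈0 — negative divergence with near-zero curl is a sink.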